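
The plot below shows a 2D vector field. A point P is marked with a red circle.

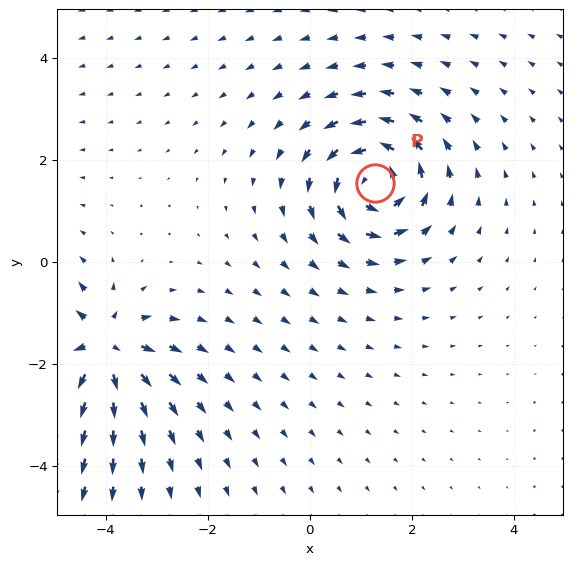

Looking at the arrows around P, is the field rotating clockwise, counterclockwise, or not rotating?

counterclockwise

Near P at (1.3, 1.6) the arrows circulate counterclockwise. The curl (z-component) there is about +5; positive curl means counterclockwise rotation.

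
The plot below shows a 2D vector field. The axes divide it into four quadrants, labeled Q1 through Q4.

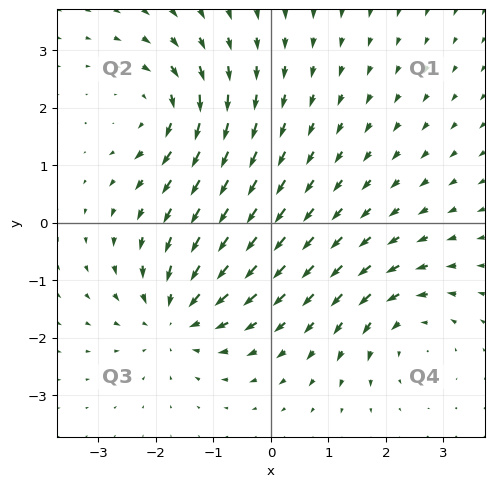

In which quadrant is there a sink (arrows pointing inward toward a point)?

The sink sits at approximately (-1.6, -1.6), which lies in quadrant Q3. The divergence there is about -4, negative as expected for a sink.

Q3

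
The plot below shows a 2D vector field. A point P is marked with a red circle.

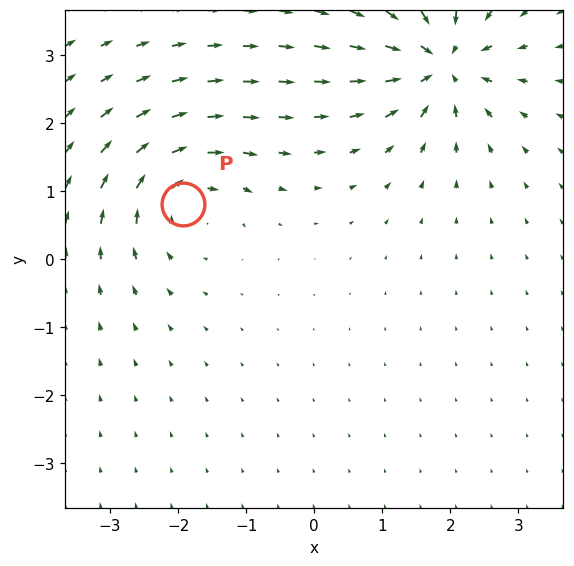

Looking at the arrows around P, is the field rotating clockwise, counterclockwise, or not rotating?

clockwise

Near P at (-1.9, 0.8) the arrows circulate clockwise. The curl (z-component) there is about -4; negative curl means clockwise rotation.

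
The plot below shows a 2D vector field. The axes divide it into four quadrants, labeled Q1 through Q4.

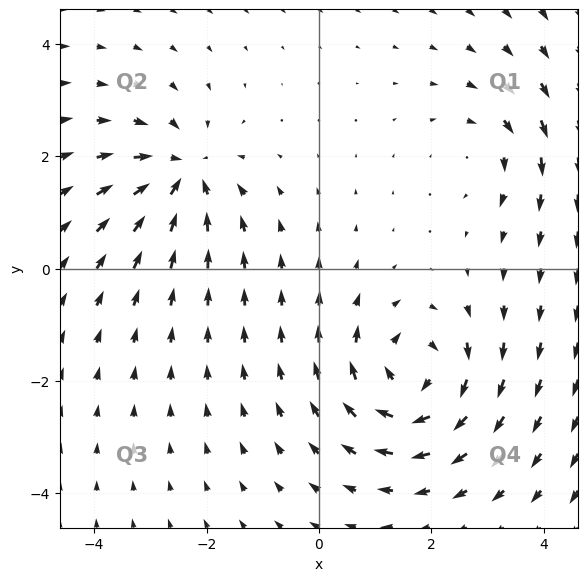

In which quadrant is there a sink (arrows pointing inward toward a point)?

The sink sits at approximately (-2.4, 1.7), which lies in quadrant Q2. The divergence there is about -5, negative as expected for a sink.

Q2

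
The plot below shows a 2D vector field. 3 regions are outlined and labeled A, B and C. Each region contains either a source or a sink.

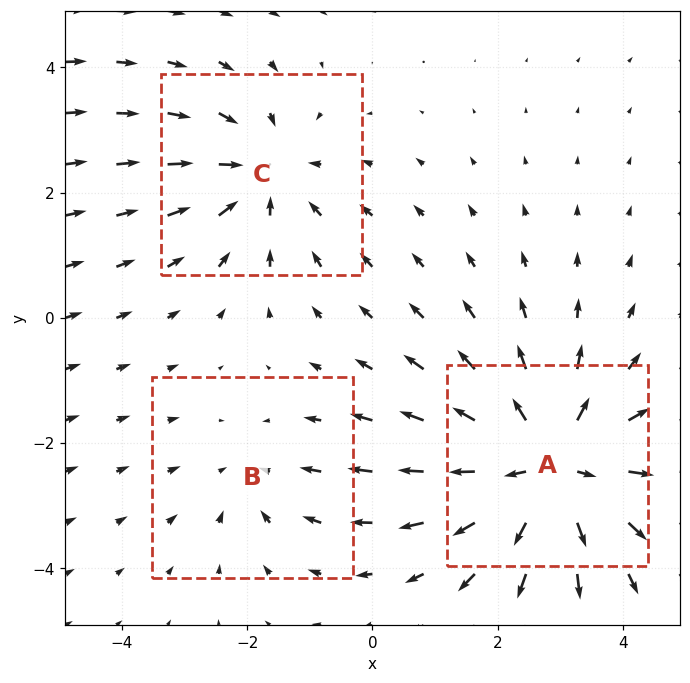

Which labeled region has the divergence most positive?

A

Divergence at each region's feature centre — A: about +5, B: about -2, C: about -3. Region A is most positive.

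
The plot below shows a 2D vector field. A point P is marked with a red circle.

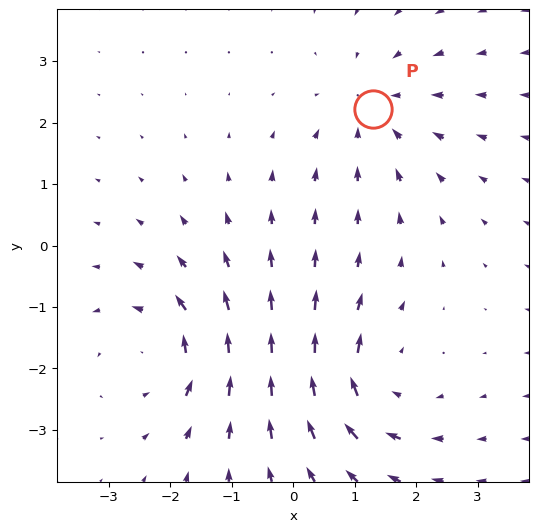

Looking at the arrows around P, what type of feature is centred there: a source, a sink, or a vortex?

At P (1.3, 2.2) the arrows converge inward. Divergence about -3, curl ≈0 — negative divergence with near-zero curl is a sink.

sink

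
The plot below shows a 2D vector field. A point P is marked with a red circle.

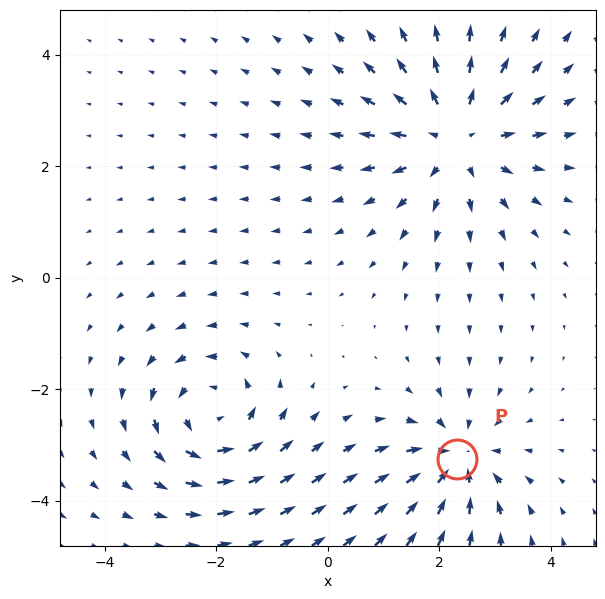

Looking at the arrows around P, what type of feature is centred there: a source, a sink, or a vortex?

At P (2.3, -3.2) the arrows converge inward. Divergence about -4, curl ≈0 — negative divergence with near-zero curl is a sink.

sink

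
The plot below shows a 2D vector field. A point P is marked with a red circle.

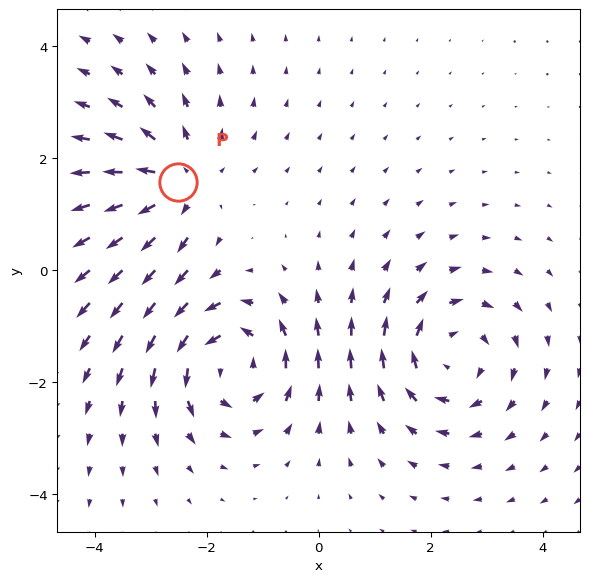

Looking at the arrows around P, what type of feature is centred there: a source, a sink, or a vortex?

source

At P (-2.5, 1.6) the arrows spread outward. Divergence about +3, curl ≈0 — positive divergence with near-zero curl is a source.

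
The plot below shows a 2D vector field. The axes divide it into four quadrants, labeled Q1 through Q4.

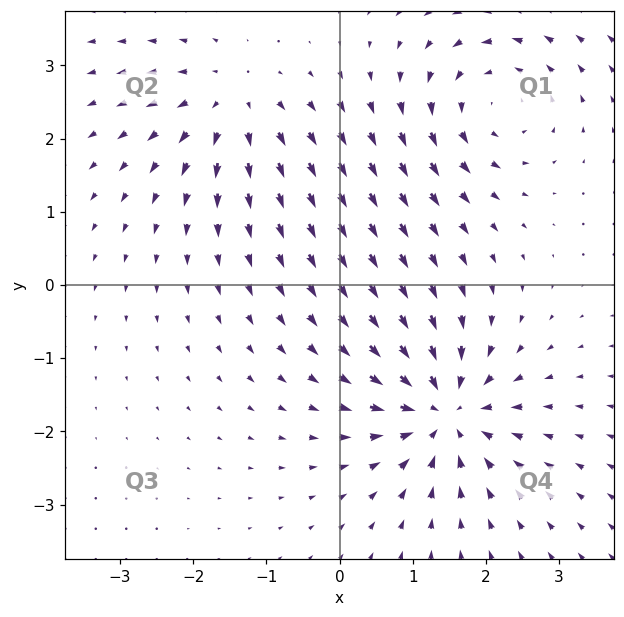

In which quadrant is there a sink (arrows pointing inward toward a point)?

Q4

The sink sits at approximately (1.4, -1.7), which lies in quadrant Q4. The divergence there is about -6, negative as expected for a sink.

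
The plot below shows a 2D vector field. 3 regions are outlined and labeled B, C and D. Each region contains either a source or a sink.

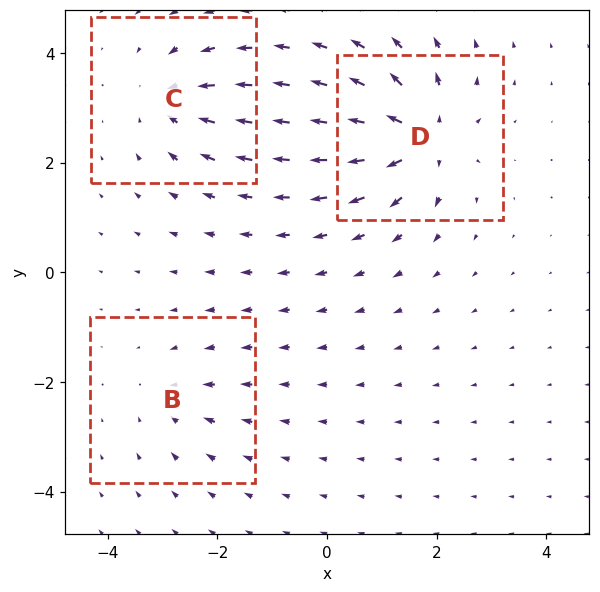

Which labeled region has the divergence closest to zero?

Divergence at each region's feature centre — B: about -3, C: about -4, D: about +6. Region B is closest to zero.

B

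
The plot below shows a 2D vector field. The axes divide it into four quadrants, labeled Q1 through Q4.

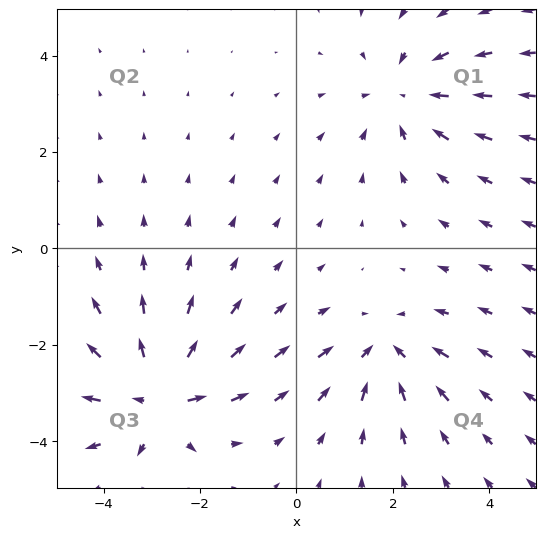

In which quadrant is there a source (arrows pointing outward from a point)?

Q3

The source sits at approximately (-2.9, -3.1), which lies in quadrant Q3. The divergence there is about +5, positive as expected for a source.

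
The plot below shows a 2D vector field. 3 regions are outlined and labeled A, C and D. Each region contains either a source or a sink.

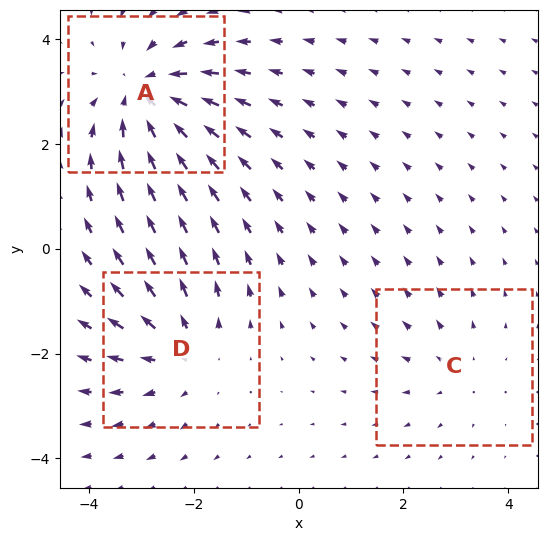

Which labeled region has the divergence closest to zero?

C

Divergence at each region's feature centre — A: about -4, C: about +2, D: about +3. Region C is closest to zero.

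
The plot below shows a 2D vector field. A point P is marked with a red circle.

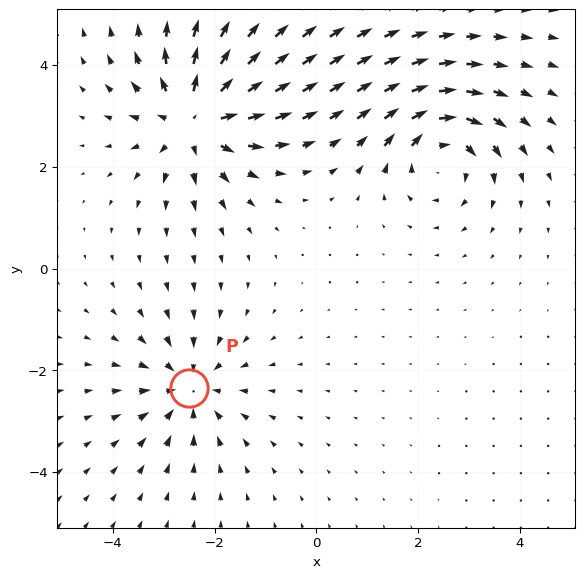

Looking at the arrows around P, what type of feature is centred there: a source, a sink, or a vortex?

sink

At P (-2.5, -2.3) the arrows converge inward. Divergence about -3, curl ≈0 — negative divergence with near-zero curl is a sink.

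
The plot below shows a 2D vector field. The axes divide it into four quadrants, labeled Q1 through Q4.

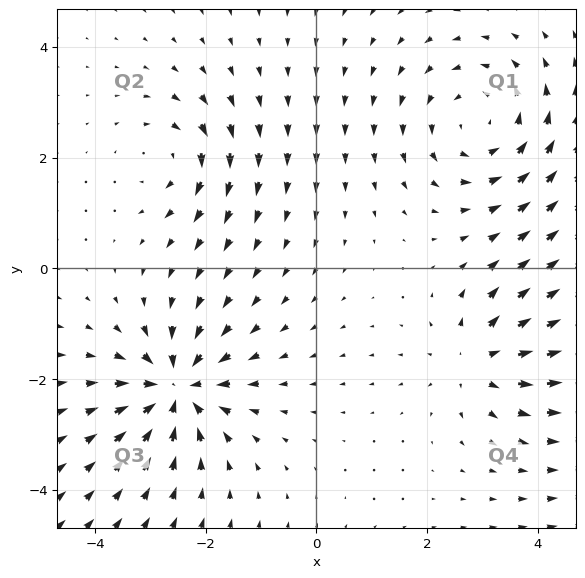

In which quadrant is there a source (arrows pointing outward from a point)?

The source sits at approximately (2.9, -1.7), which lies in quadrant Q4. The divergence there is about +3, positive as expected for a source.

Q4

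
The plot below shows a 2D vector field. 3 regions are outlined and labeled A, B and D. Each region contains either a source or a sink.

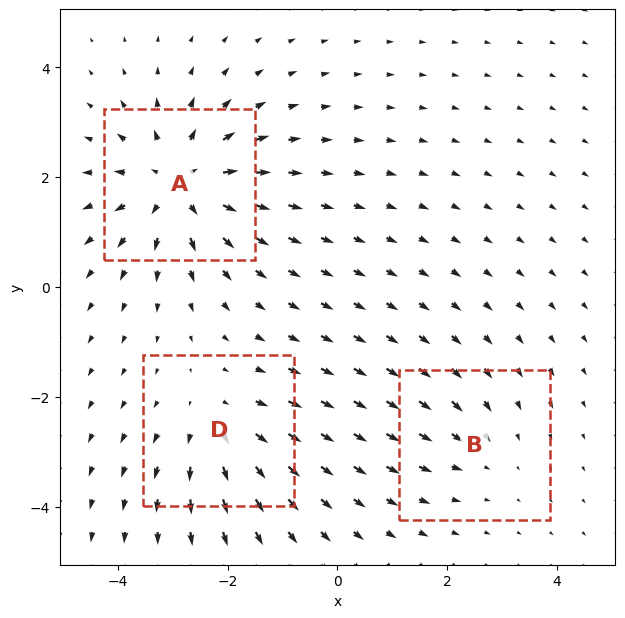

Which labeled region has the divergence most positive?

A

Divergence at each region's feature centre — A: about +5, B: about -2, D: about +3. Region A is most positive.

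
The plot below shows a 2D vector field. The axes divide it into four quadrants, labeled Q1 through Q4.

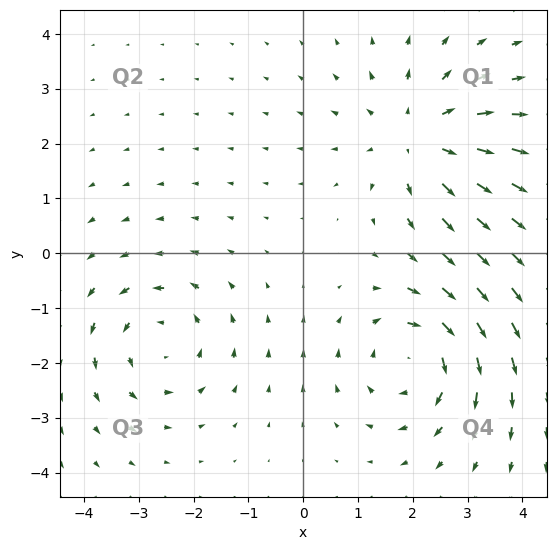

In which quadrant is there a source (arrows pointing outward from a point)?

The source sits at approximately (2.1, 2.1), which lies in quadrant Q1. The divergence there is about +4, positive as expected for a source.

Q1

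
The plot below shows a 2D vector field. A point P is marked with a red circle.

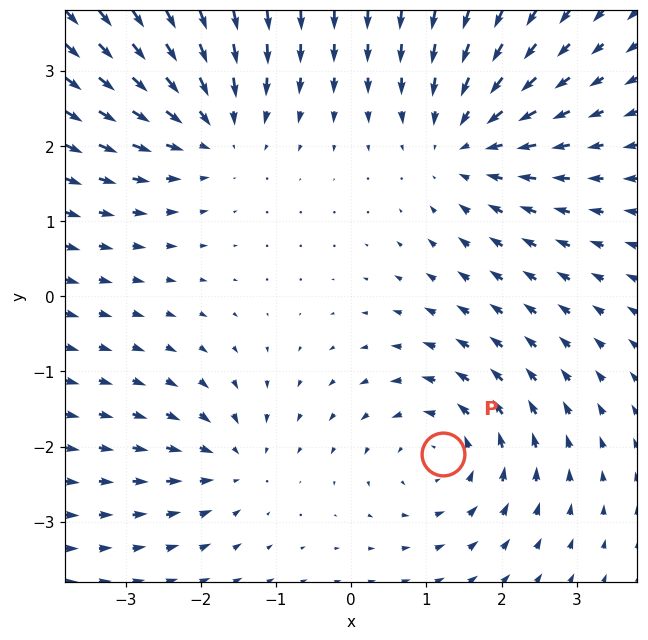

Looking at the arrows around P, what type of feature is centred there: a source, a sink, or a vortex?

vortex

At P (1.2, -2.1) the arrows circulate counterclockwise. Divergence ≈0, curl about +4 — near-zero divergence with nonzero curl is a vortex.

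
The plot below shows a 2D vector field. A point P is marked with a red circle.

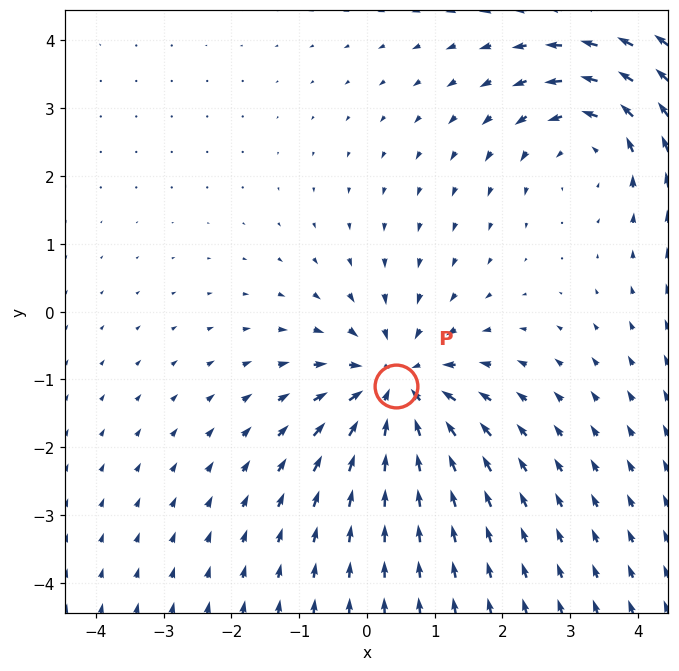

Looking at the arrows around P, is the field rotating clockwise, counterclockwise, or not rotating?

not rotating

Near P at (0.4, -1.1) the arrows show no circulation. The curl there is ≈0.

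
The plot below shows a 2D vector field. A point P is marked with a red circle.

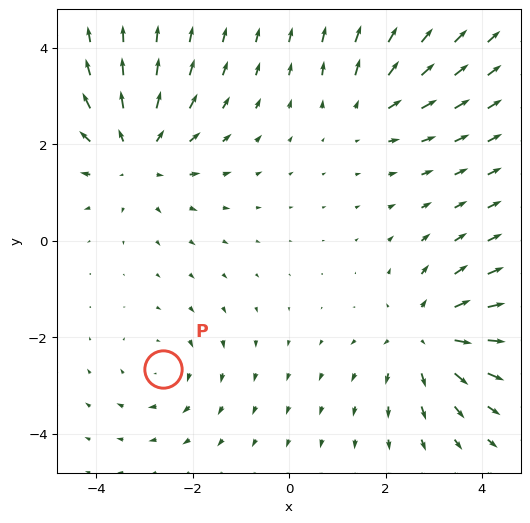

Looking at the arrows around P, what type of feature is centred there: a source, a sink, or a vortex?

vortex

At P (-2.6, -2.7) the arrows circulate clockwise. Divergence ≈0, curl about -3 — near-zero divergence with nonzero curl is a vortex.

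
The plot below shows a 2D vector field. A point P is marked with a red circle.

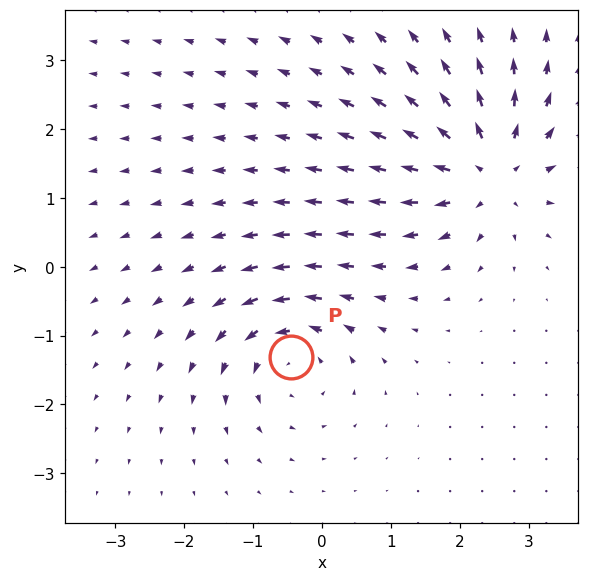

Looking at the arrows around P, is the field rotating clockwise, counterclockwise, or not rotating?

counterclockwise

Near P at (-0.4, -1.3) the arrows circulate counterclockwise. The curl (z-component) there is about +4; positive curl means counterclockwise rotation.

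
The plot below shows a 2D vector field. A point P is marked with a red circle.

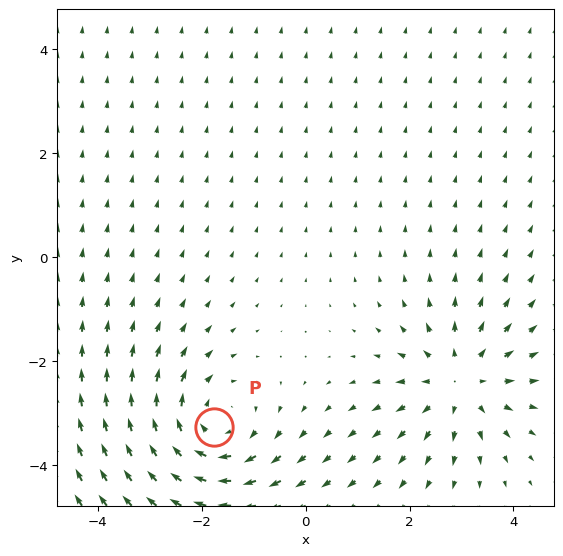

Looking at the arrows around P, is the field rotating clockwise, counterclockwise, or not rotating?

Near P at (-1.8, -3.3) the arrows circulate clockwise. The curl (z-component) there is about -4; negative curl means clockwise rotation.

clockwise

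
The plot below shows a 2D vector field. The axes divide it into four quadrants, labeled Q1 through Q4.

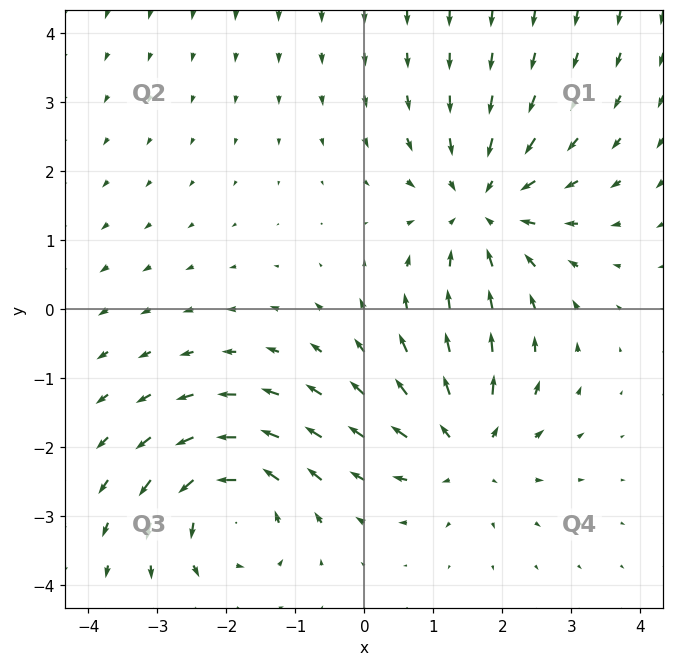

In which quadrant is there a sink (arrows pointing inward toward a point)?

The sink sits at approximately (1.7, 1.5), which lies in quadrant Q1. The divergence there is about -3, negative as expected for a sink.

Q1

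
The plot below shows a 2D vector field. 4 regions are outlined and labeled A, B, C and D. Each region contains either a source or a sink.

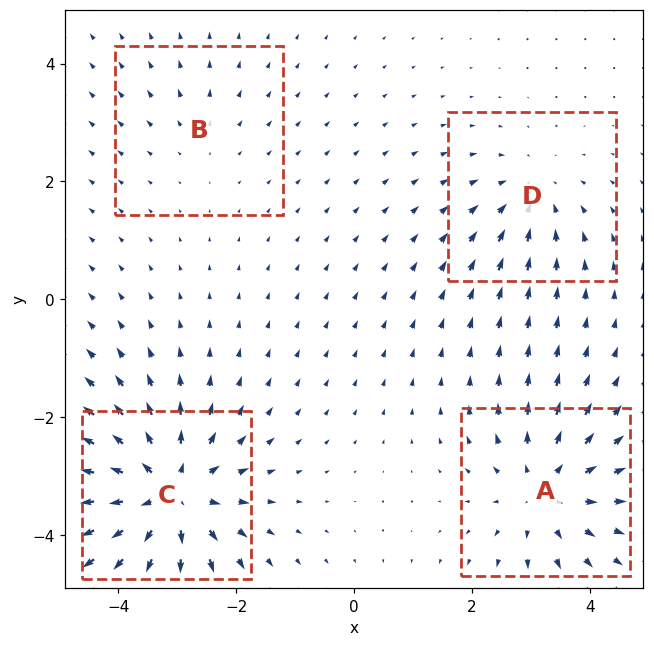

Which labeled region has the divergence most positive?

Divergence at each region's feature centre — A: about +5, B: about +2, C: about +7, D: about -4. Region C is most positive.

C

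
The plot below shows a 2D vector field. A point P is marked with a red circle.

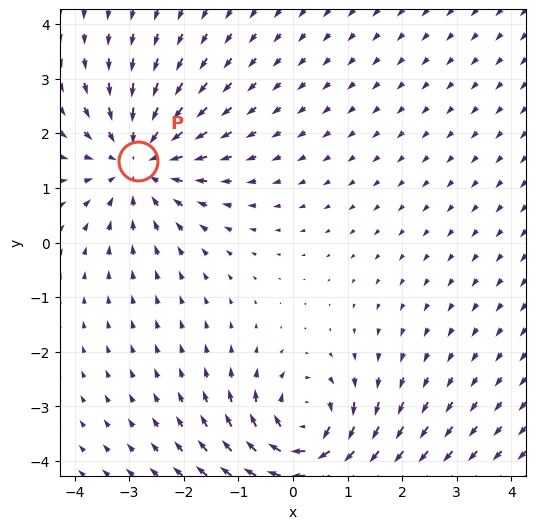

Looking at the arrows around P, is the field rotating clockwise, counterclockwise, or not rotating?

not rotating

Near P at (-2.8, 1.5) the arrows show no circulation. The curl there is ≈0.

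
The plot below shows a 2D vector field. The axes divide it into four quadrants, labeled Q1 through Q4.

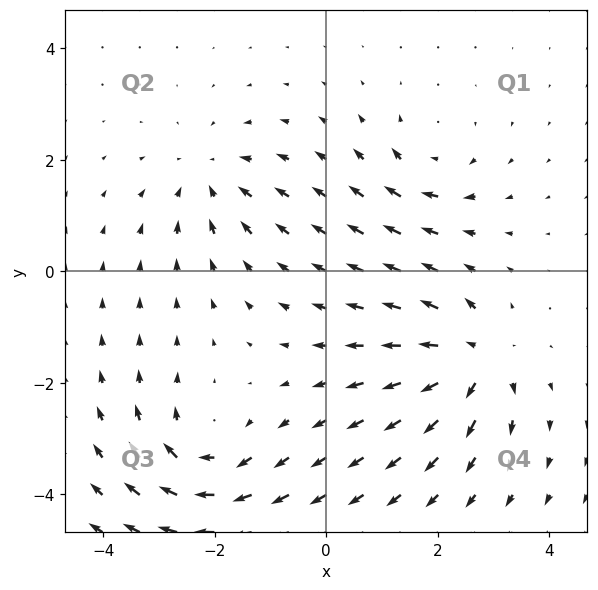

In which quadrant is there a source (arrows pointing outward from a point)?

The source sits at approximately (2.7, -1.6), which lies in quadrant Q4. The divergence there is about +5, positive as expected for a source.

Q4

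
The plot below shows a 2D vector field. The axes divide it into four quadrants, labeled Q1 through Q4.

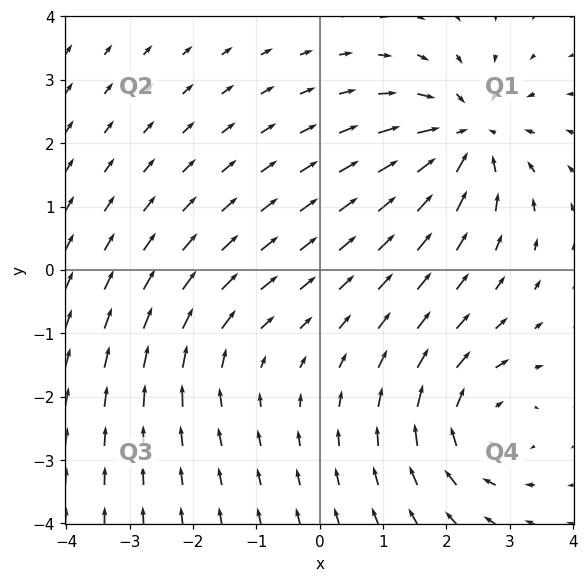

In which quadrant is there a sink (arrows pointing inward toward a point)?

Q1

The sink sits at approximately (2.3, 2.1), which lies in quadrant Q1. The divergence there is about -6, negative as expected for a sink.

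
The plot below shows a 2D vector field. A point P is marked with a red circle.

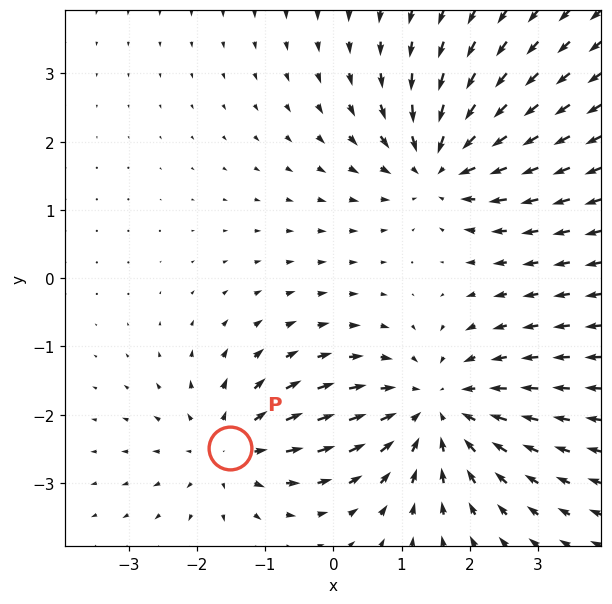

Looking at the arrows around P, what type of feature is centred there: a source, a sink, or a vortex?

source

At P (-1.5, -2.5) the arrows spread outward. Divergence about +4, curl ≈0 — positive divergence with near-zero curl is a source.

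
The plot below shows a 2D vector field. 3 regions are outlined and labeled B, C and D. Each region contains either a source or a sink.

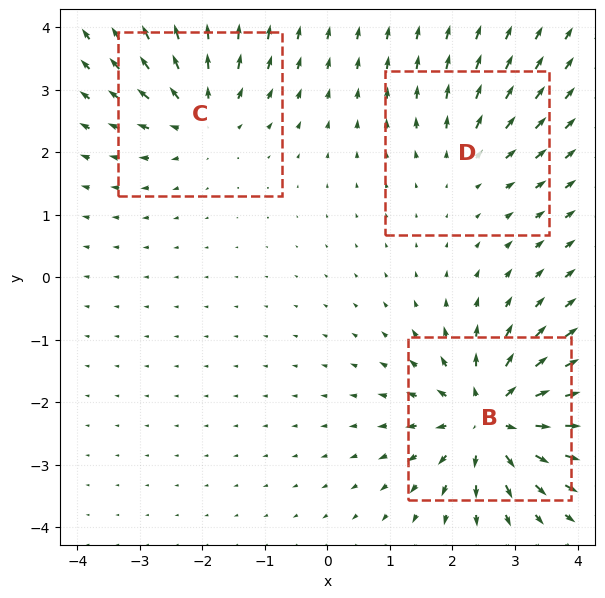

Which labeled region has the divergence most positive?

B

Divergence at each region's feature centre — B: about +6, C: about +4, D: about +2. Region B is most positive.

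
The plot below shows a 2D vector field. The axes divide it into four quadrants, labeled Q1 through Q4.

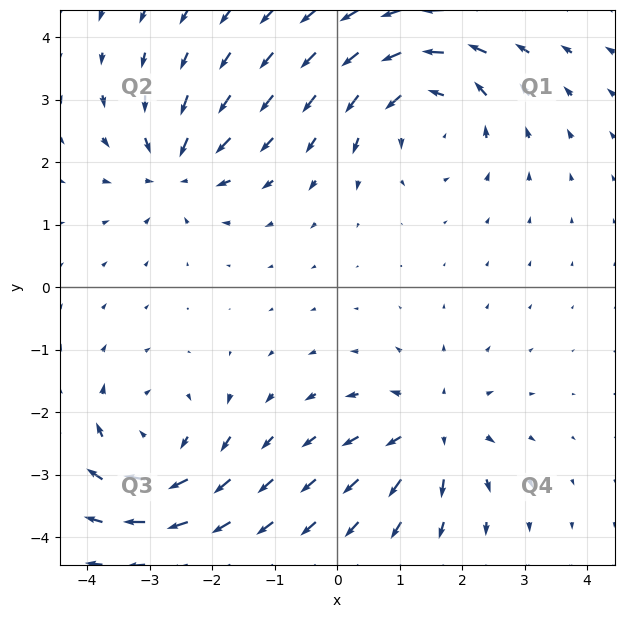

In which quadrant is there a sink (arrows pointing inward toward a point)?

Q2

The sink sits at approximately (-2.6, 1.9), which lies in quadrant Q2. The divergence there is about -5, negative as expected for a sink.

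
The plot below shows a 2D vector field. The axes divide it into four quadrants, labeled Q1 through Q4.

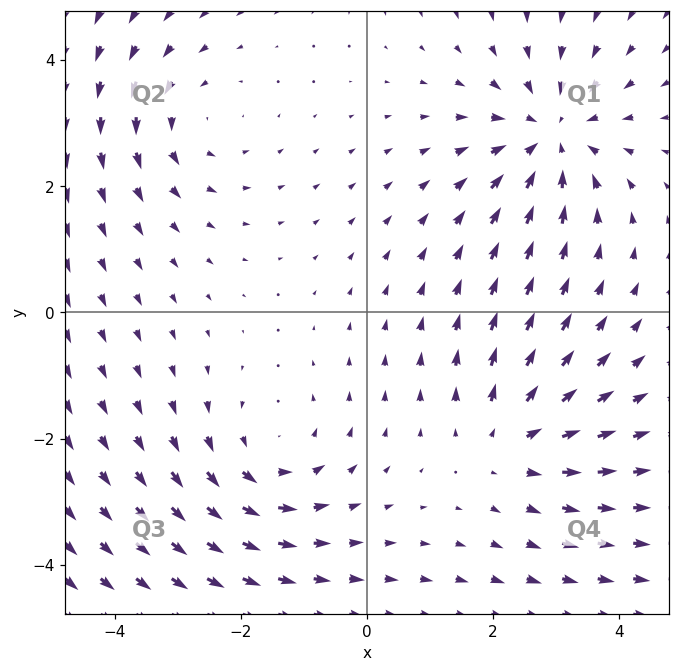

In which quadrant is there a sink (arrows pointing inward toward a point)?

Q1

The sink sits at approximately (2.9, 2.8), which lies in quadrant Q1. The divergence there is about -4, negative as expected for a sink.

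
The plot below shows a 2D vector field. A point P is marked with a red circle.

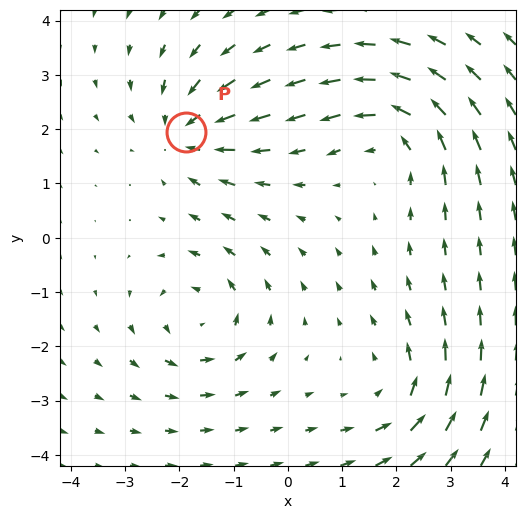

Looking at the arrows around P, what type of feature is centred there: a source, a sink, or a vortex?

sink

At P (-1.9, 1.9) the arrows converge inward. Divergence about -5, curl ≈0 — negative divergence with near-zero curl is a sink.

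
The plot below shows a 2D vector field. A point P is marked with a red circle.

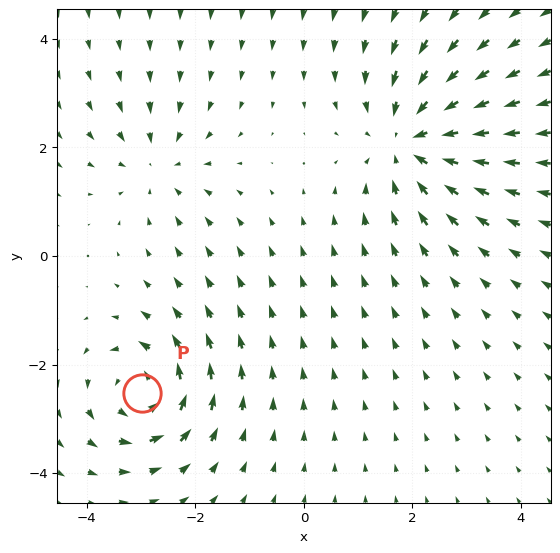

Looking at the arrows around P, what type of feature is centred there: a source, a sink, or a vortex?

vortex

At P (-3.0, -2.5) the arrows circulate counterclockwise. Divergence ≈0, curl about +5 — near-zero divergence with nonzero curl is a vortex.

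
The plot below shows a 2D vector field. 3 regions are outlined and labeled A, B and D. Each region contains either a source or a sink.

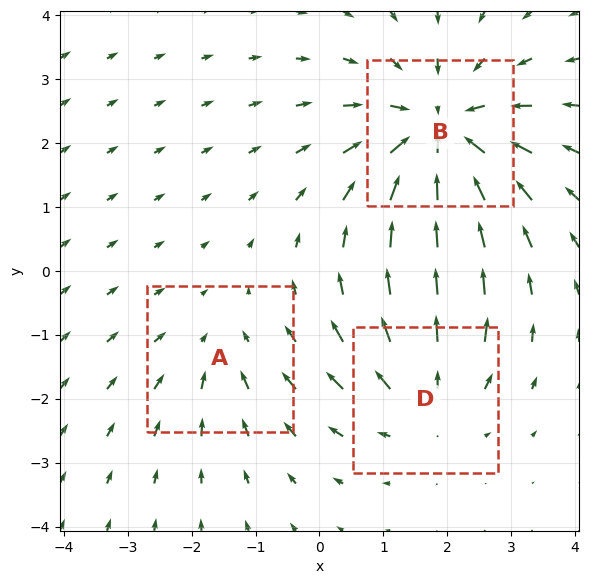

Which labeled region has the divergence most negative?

Divergence at each region's feature centre — A: about -2, B: about -4, D: about +3. Region B is most negative.

B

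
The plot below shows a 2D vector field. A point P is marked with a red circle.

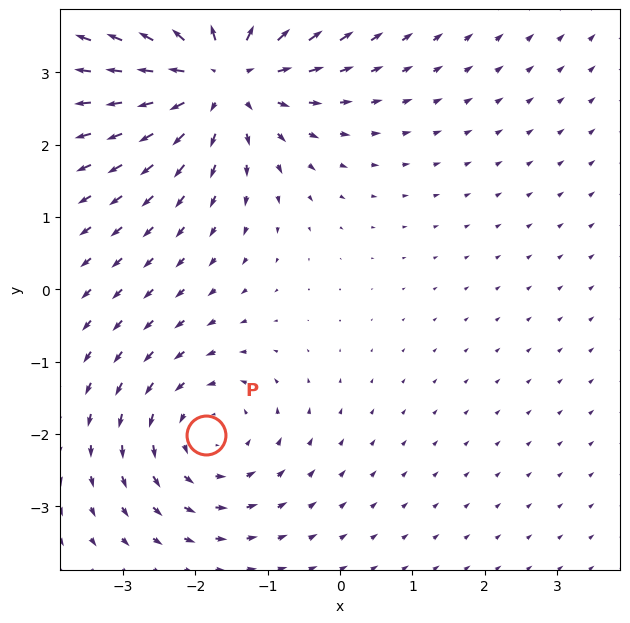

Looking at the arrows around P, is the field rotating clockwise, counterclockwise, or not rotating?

counterclockwise

Near P at (-1.9, -2.0) the arrows circulate counterclockwise. The curl (z-component) there is about +2; positive curl means counterclockwise rotation.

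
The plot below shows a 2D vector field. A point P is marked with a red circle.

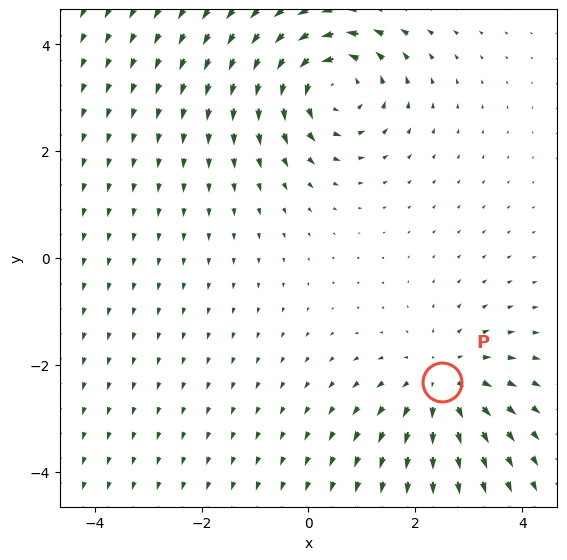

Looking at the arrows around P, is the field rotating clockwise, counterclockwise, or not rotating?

not rotating

Near P at (2.5, -2.3) the arrows show no circulation. The curl there is ≈0.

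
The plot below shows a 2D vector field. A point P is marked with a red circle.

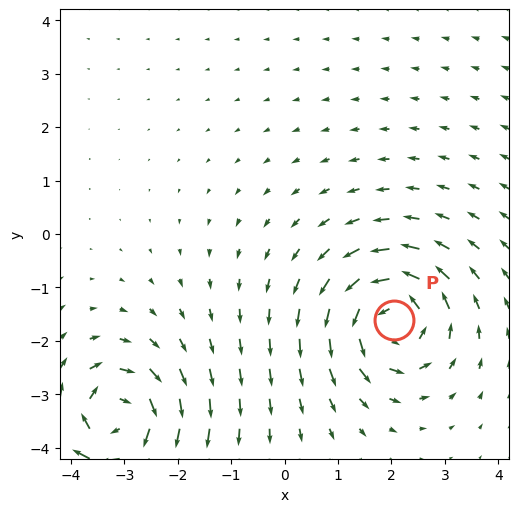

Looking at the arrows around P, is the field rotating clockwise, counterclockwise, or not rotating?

counterclockwise

Near P at (2.1, -1.6) the arrows circulate counterclockwise. The curl (z-component) there is about +4; positive curl means counterclockwise rotation.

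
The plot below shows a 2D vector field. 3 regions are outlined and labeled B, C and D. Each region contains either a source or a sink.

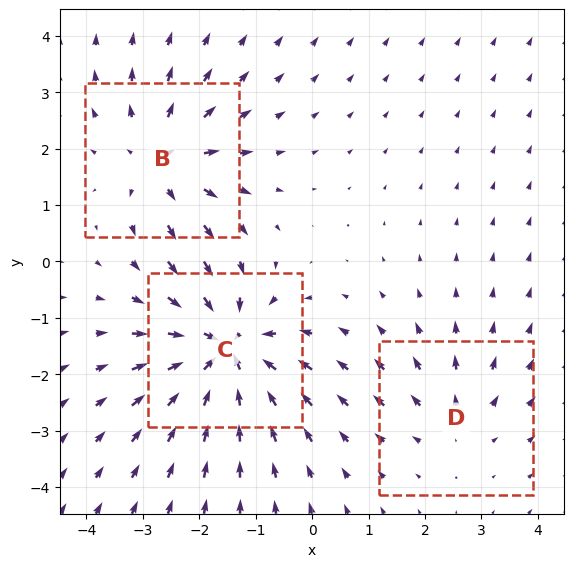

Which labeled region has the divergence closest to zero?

D

Divergence at each region's feature centre — B: about +4, C: about -5, D: about +2. Region D is closest to zero.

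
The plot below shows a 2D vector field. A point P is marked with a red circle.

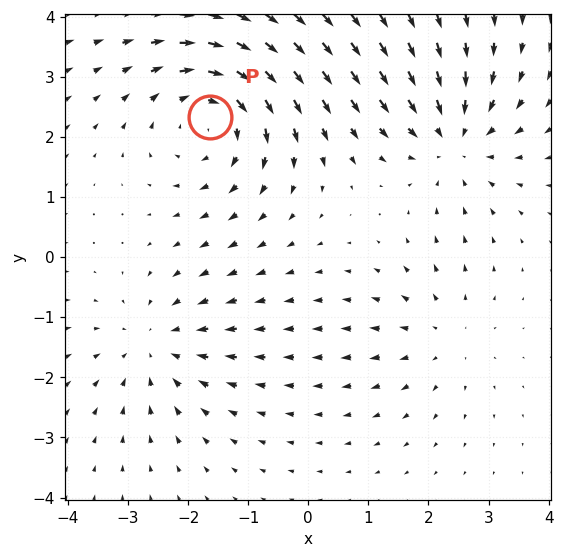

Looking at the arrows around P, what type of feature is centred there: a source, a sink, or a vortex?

vortex

At P (-1.6, 2.3) the arrows circulate clockwise. Divergence ≈0, curl about -4 — near-zero divergence with nonzero curl is a vortex.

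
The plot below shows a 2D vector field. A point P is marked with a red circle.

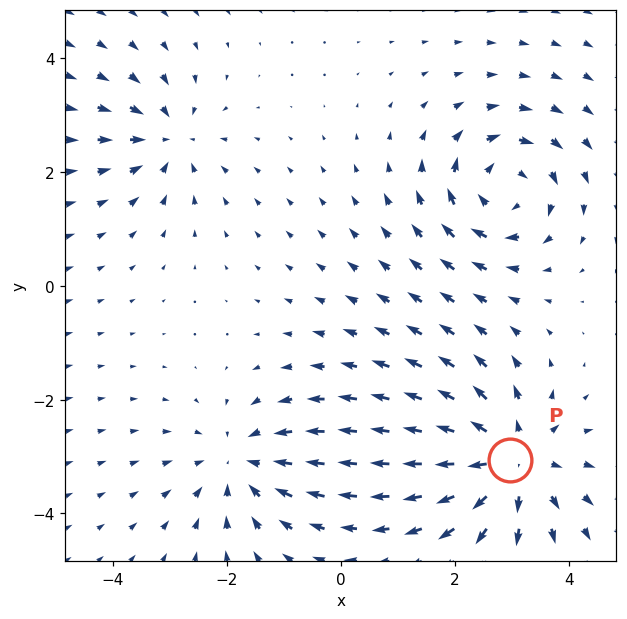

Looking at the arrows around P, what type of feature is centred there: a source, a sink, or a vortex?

source

At P (3.0, -3.1) the arrows spread outward. Divergence about +5, curl ≈0 — positive divergence with near-zero curl is a source.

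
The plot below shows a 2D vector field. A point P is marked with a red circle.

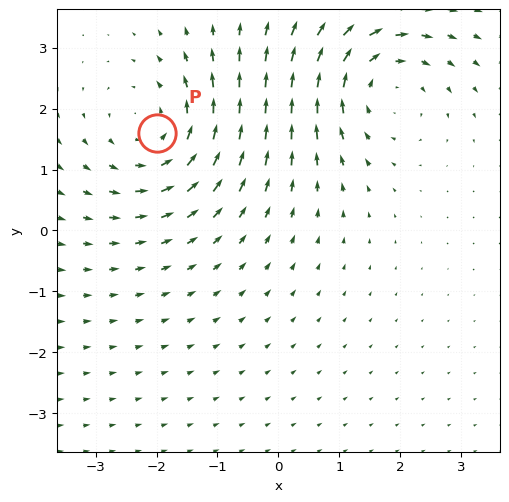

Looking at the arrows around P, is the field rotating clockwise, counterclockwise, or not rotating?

Near P at (-2.0, 1.6) the arrows circulate counterclockwise. The curl (z-component) there is about +4; positive curl means counterclockwise rotation.

counterclockwise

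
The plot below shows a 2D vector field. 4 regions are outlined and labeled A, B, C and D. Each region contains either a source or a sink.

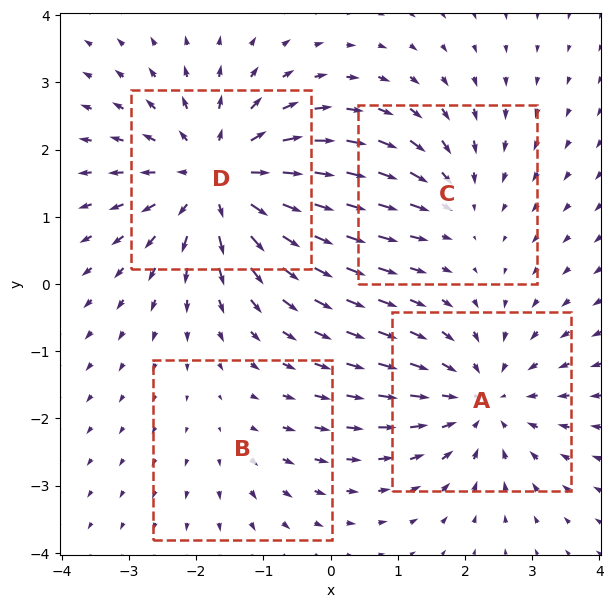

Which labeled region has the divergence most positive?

D

Divergence at each region's feature centre — A: about -4, B: about +2, C: about -3, D: about +6. Region D is most positive.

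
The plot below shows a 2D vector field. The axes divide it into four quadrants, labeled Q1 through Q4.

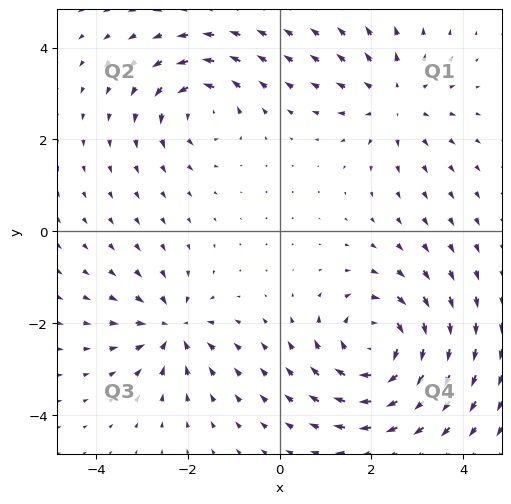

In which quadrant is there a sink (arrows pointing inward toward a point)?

The sink sits at approximately (-2.3, -2.1), which lies in quadrant Q3. The divergence there is about -4, negative as expected for a sink.

Q3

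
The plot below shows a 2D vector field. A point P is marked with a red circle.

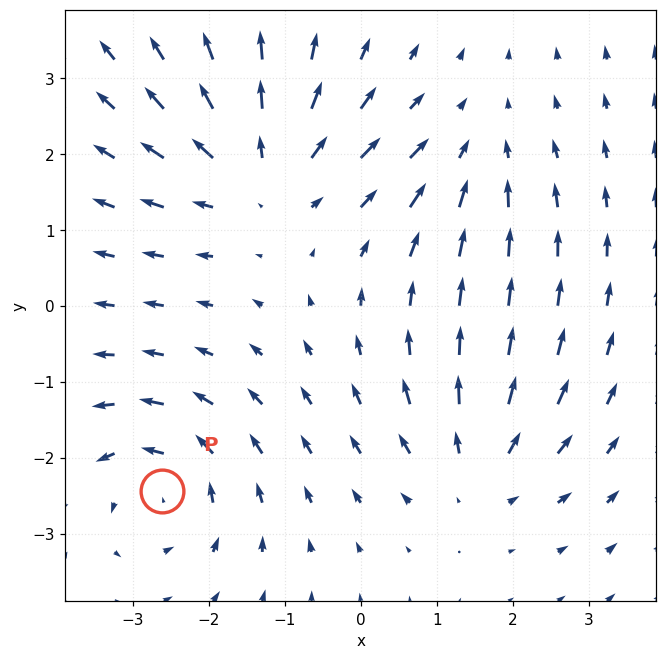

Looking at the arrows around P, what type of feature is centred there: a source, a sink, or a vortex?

vortex

At P (-2.6, -2.4) the arrows circulate counterclockwise. Divergence ≈0, curl about +5 — near-zero divergence with nonzero curl is a vortex.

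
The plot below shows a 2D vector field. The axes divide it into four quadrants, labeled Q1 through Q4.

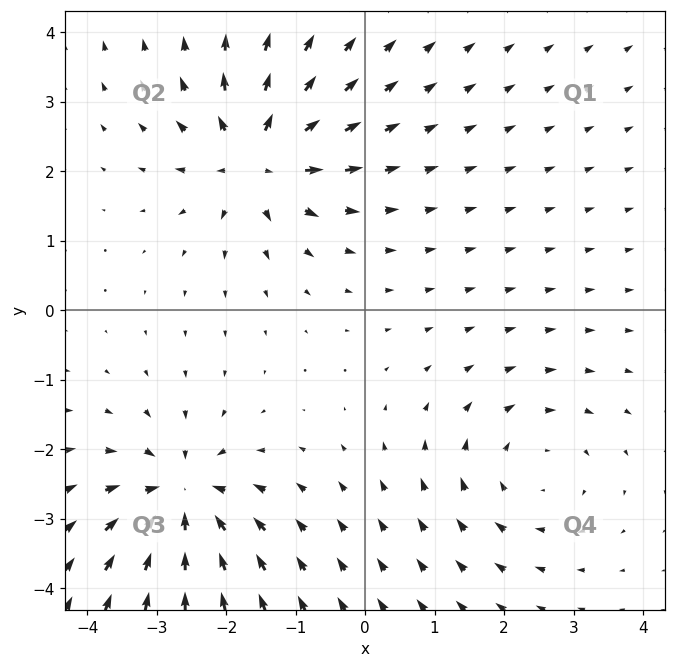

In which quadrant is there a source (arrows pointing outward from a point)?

The source sits at approximately (-1.6, 2.2), which lies in quadrant Q2. The divergence there is about +7, positive as expected for a source.

Q2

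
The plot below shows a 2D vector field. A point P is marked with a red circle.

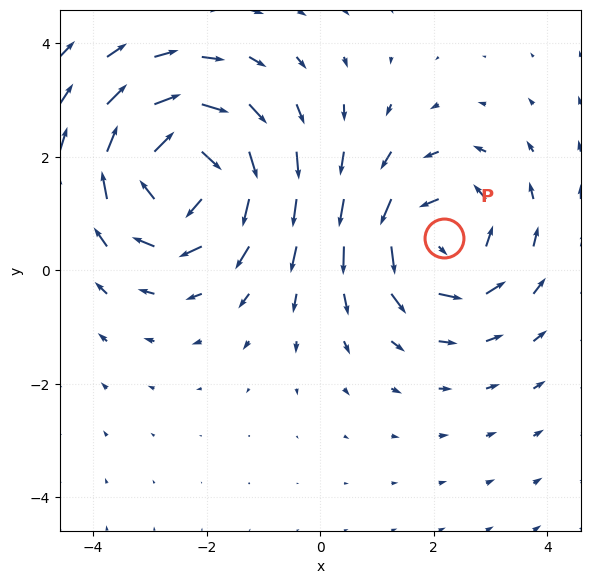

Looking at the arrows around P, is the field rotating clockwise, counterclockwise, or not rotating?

counterclockwise

Near P at (2.2, 0.6) the arrows circulate counterclockwise. The curl (z-component) there is about +3; positive curl means counterclockwise rotation.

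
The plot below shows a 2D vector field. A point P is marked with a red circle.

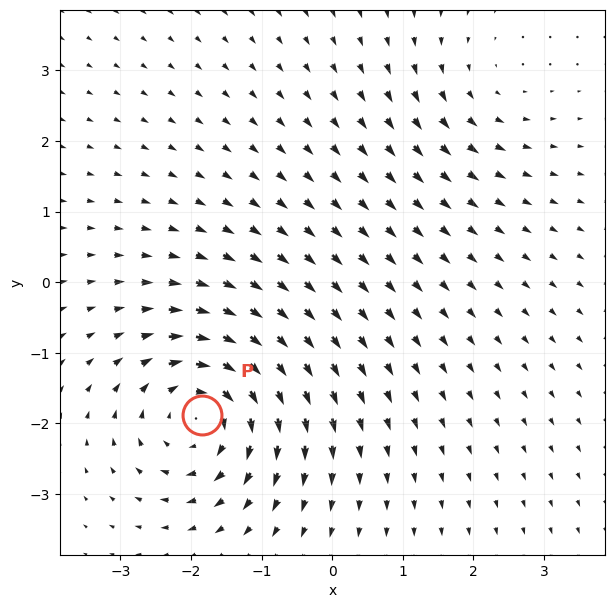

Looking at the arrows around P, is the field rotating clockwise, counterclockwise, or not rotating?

clockwise

Near P at (-1.8, -1.9) the arrows circulate clockwise. The curl (z-component) there is about -6; negative curl means clockwise rotation.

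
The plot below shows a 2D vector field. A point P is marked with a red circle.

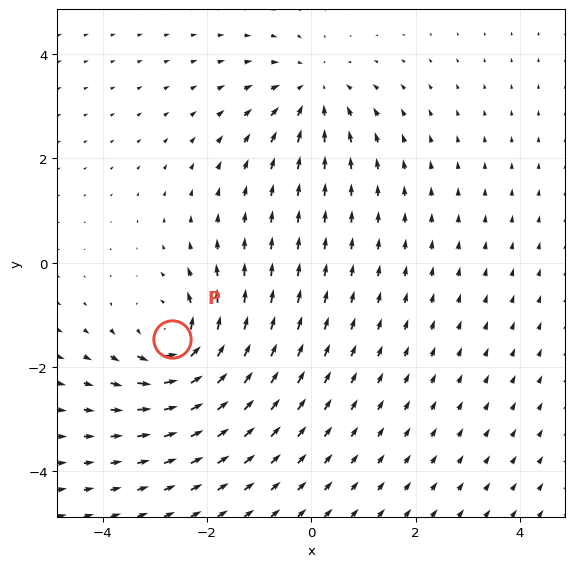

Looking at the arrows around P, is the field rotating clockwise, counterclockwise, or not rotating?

counterclockwise

Near P at (-2.7, -1.5) the arrows circulate counterclockwise. The curl (z-component) there is about +6; positive curl means counterclockwise rotation.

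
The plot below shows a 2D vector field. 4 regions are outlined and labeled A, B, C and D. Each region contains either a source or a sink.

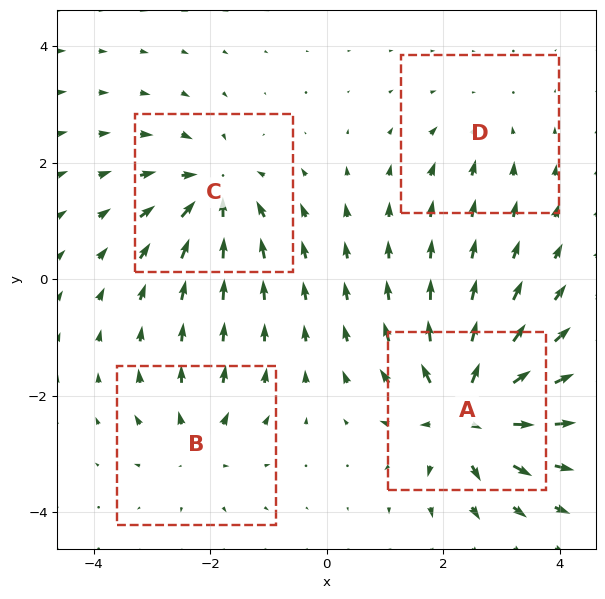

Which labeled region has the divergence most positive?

A

Divergence at each region's feature centre — A: about +8, B: about +4, C: about -6, D: about -2. Region A is most positive.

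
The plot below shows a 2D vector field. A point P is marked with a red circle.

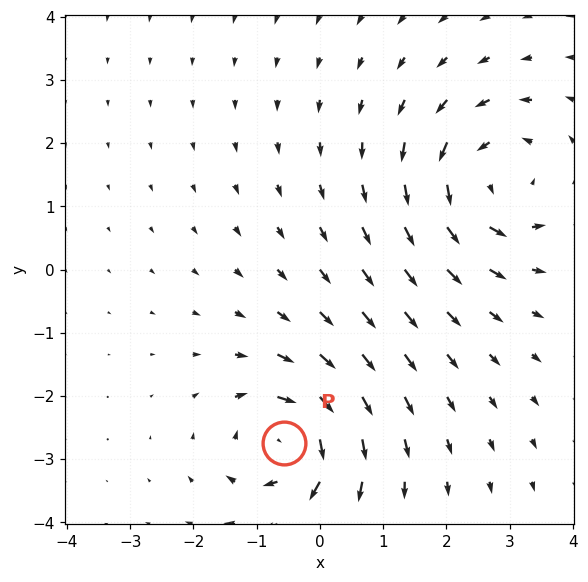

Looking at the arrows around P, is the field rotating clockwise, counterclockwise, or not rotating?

clockwise

Near P at (-0.6, -2.7) the arrows circulate clockwise. The curl (z-component) there is about -6; negative curl means clockwise rotation.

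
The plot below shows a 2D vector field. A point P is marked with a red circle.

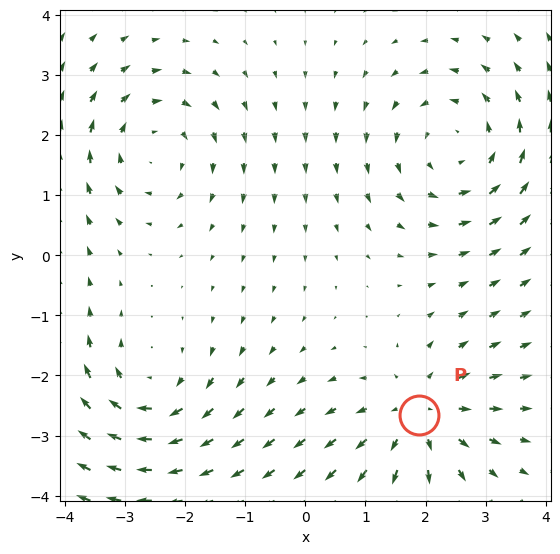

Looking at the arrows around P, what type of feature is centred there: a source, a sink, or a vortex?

At P (1.9, -2.7) the arrows spread outward. Divergence about +4, curl ≈0 — positive divergence with near-zero curl is a source.

source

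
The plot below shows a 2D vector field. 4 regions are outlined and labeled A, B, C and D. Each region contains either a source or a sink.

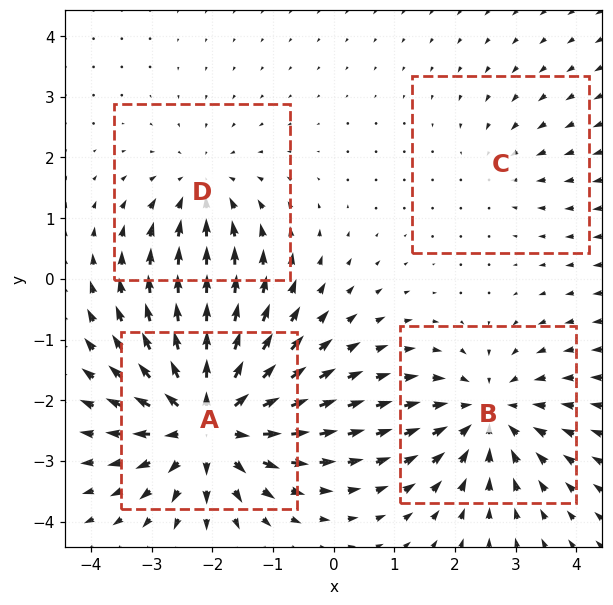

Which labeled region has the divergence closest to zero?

C

Divergence at each region's feature centre — A: about +7, B: about -5, C: about -2, D: about -3. Region C is closest to zero.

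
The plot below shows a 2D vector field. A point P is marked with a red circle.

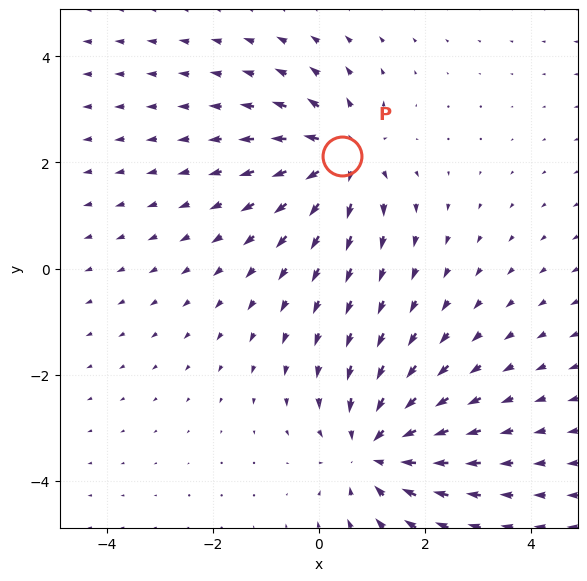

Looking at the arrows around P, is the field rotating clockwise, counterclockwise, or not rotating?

not rotating

Near P at (0.4, 2.1) the arrows show no circulation. The curl there is ≈0.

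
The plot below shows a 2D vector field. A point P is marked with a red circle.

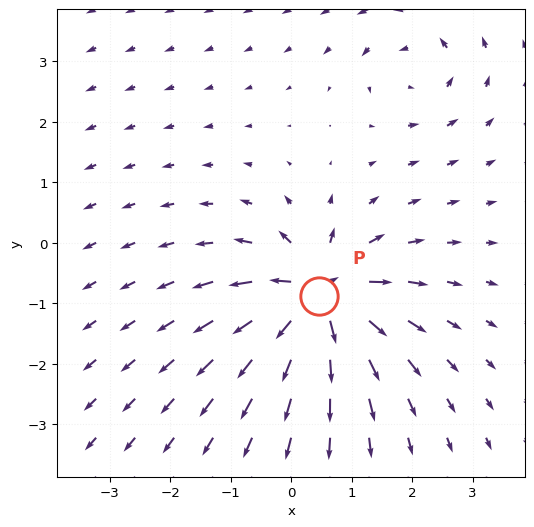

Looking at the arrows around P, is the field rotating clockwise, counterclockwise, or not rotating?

not rotating

Near P at (0.5, -0.9) the arrows show no circulation. The curl there is ≈0.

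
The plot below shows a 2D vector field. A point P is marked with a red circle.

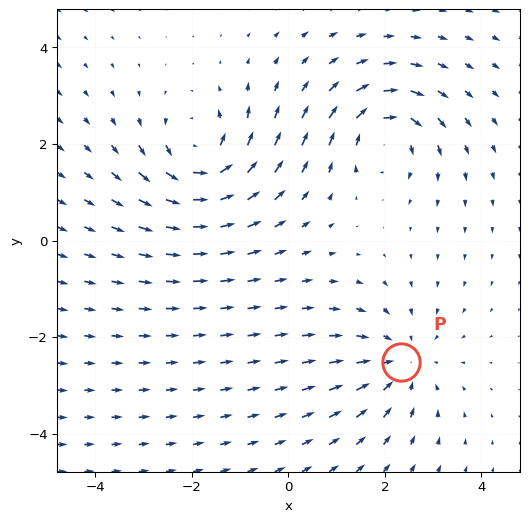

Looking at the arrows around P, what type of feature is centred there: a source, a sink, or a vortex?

sink

At P (2.3, -2.5) the arrows converge inward. Divergence about -3, curl ≈0 — negative divergence with near-zero curl is a sink.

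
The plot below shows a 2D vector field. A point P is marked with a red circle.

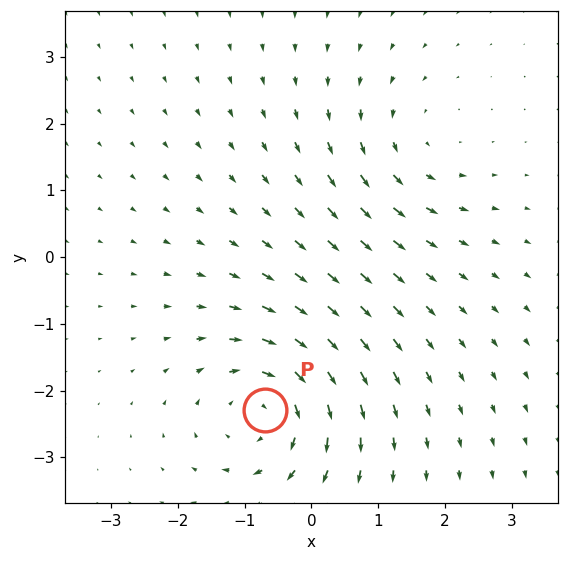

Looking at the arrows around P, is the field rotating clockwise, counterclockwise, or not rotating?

Near P at (-0.7, -2.3) the arrows circulate clockwise. The curl (z-component) there is about -4; negative curl means clockwise rotation.

clockwise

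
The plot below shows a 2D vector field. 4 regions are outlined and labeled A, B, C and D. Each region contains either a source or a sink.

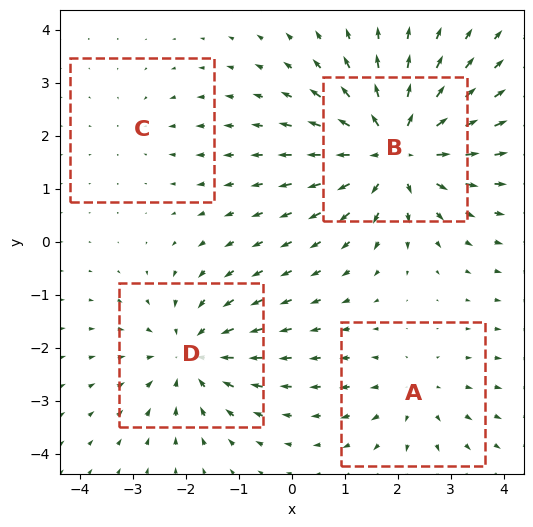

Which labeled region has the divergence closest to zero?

C

Divergence at each region's feature centre — A: about +3, B: about +7, C: about -2, D: about -5. Region C is closest to zero.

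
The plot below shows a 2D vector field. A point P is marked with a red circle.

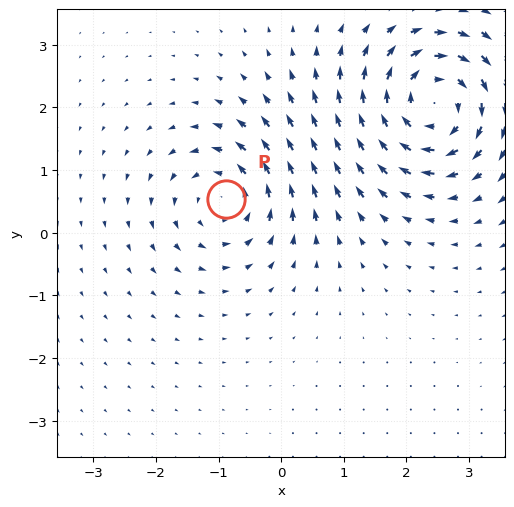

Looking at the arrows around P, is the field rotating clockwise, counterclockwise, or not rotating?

Near P at (-0.9, 0.5) the arrows circulate counterclockwise. The curl (z-component) there is about +4; positive curl means counterclockwise rotation.

counterclockwise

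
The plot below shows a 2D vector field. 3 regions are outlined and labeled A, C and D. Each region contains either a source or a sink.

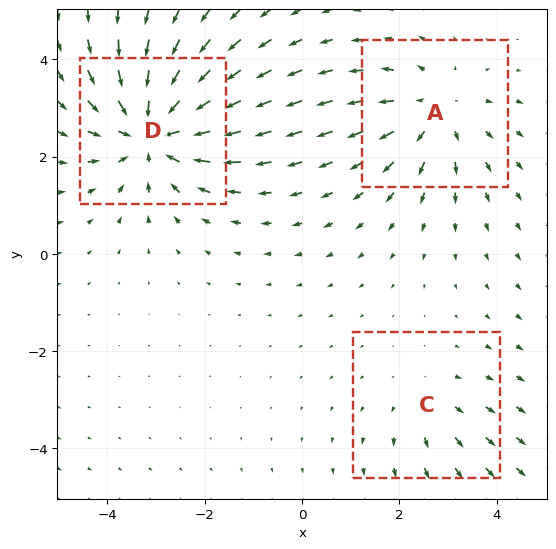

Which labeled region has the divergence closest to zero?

Divergence at each region's feature centre — A: about +3, C: about +2, D: about -5. Region C is closest to zero.

C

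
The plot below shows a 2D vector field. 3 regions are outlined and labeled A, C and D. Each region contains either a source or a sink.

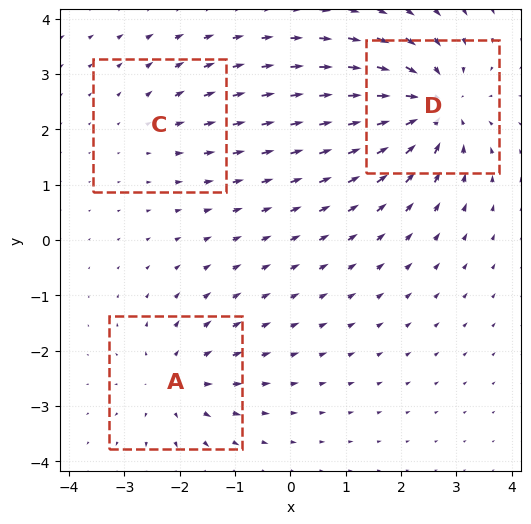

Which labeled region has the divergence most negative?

D

Divergence at each region's feature centre — A: about +3, C: about +2, D: about -5. Region D is most negative.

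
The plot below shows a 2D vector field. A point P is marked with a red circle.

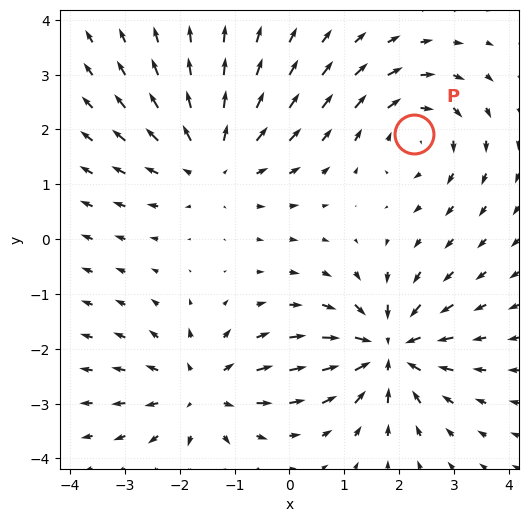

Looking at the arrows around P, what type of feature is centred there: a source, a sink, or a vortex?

vortex

At P (2.3, 1.9) the arrows circulate clockwise. Divergence ≈0, curl about -3 — near-zero divergence with nonzero curl is a vortex.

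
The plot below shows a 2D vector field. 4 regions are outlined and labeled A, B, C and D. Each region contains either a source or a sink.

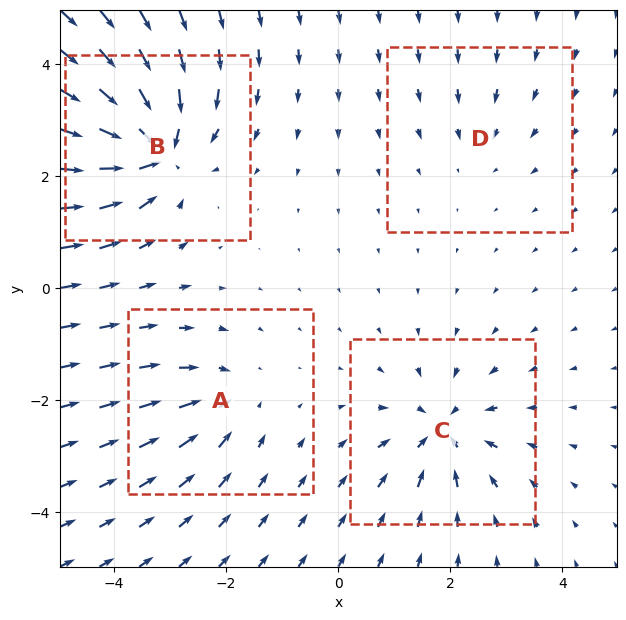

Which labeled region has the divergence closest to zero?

D

Divergence at each region's feature centre — A: about -4, B: about -8, C: about -6, D: about -2. Region D is closest to zero.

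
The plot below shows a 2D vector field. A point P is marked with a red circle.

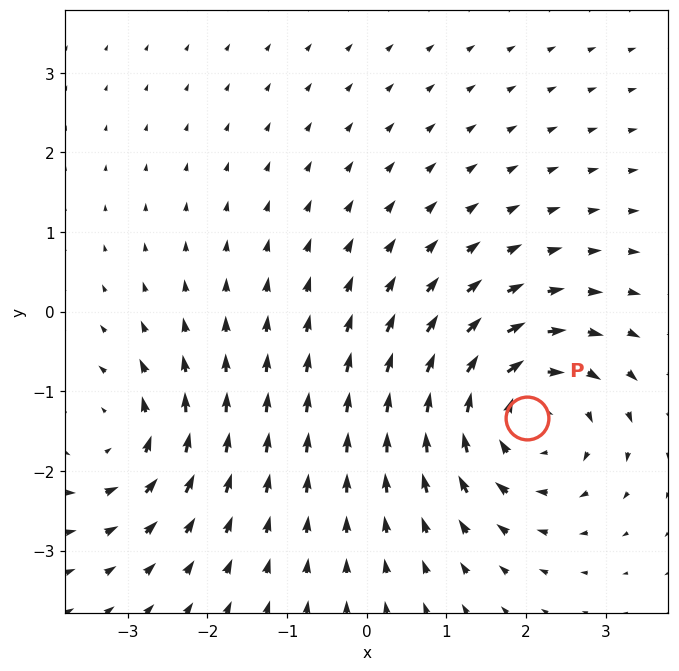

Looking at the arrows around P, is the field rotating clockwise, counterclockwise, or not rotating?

clockwise

Near P at (2.0, -1.3) the arrows circulate clockwise. The curl (z-component) there is about -5; negative curl means clockwise rotation.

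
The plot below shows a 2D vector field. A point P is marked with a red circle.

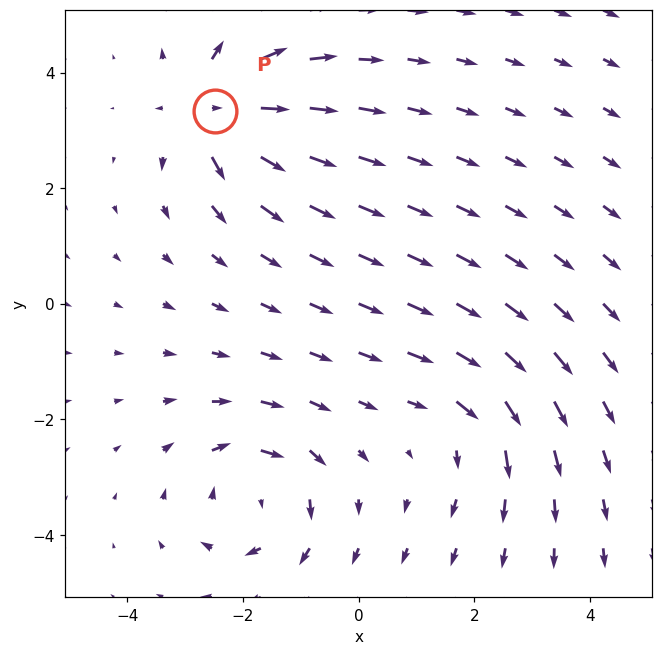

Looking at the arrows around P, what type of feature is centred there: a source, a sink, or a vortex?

source

At P (-2.5, 3.3) the arrows spread outward. Divergence about +5, curl ≈0 — positive divergence with near-zero curl is a source.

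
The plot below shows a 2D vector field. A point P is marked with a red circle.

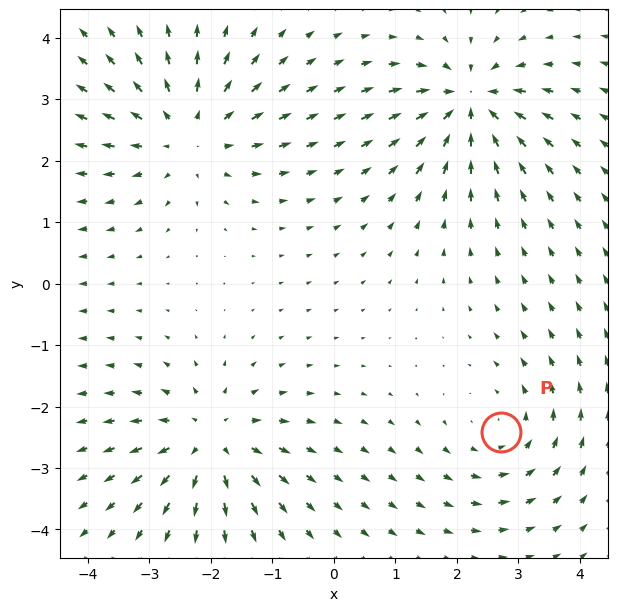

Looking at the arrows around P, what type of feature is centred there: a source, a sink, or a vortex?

vortex

At P (2.7, -2.4) the arrows circulate counterclockwise. Divergence ≈0, curl about +3 — near-zero divergence with nonzero curl is a vortex.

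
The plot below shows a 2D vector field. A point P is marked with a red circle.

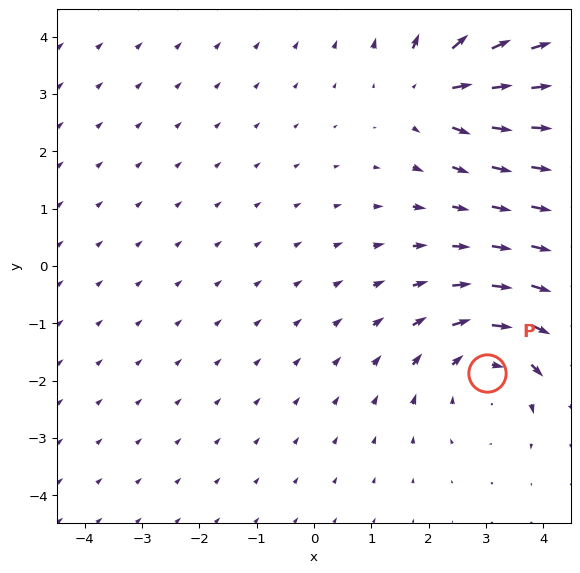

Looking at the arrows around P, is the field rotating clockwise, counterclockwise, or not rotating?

Near P at (3.0, -1.9) the arrows circulate clockwise. The curl (z-component) there is about -3; negative curl means clockwise rotation.

clockwise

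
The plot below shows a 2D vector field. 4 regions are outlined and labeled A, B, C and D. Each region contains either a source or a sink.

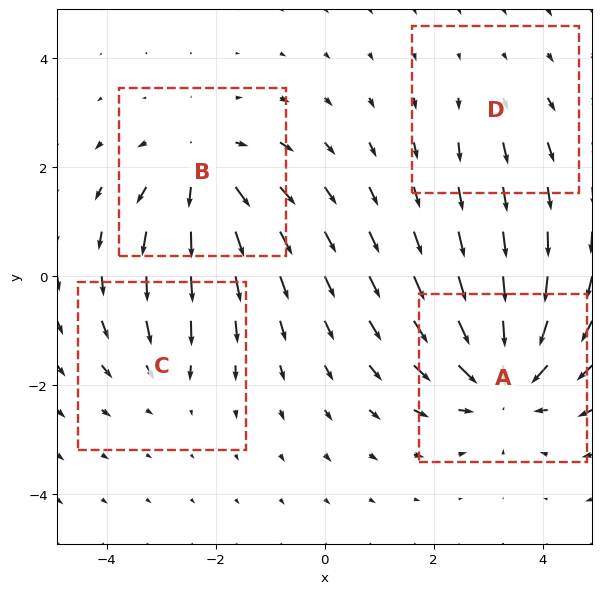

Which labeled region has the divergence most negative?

Divergence at each region's feature centre — A: about -6, B: about +4, C: about -3, D: about +2. Region A is most negative.

A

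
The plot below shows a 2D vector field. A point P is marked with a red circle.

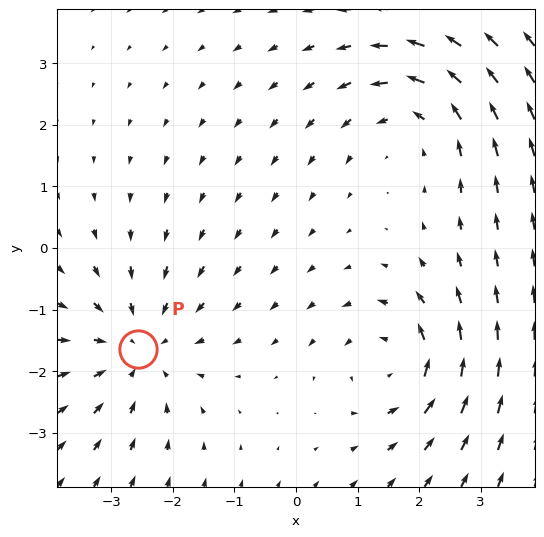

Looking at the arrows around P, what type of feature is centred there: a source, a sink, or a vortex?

At P (-2.6, -1.6) the arrows converge inward. Divergence about -3, curl ≈0 — negative divergence with near-zero curl is a sink.

sink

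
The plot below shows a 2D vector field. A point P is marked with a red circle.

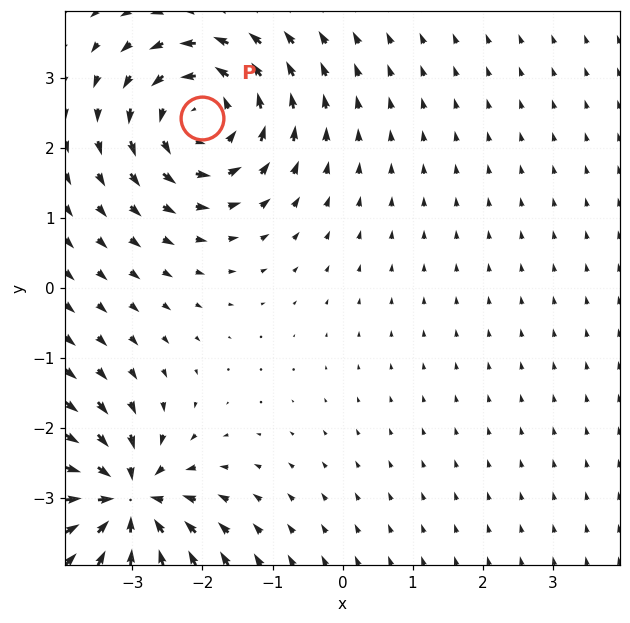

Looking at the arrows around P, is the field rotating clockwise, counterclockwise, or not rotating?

Near P at (-2.0, 2.4) the arrows circulate counterclockwise. The curl (z-component) there is about +5; positive curl means counterclockwise rotation.

counterclockwise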